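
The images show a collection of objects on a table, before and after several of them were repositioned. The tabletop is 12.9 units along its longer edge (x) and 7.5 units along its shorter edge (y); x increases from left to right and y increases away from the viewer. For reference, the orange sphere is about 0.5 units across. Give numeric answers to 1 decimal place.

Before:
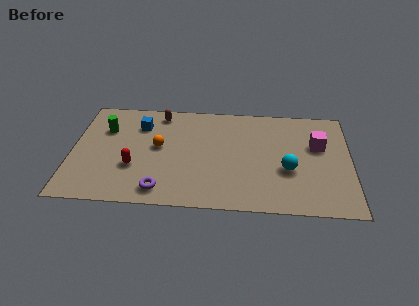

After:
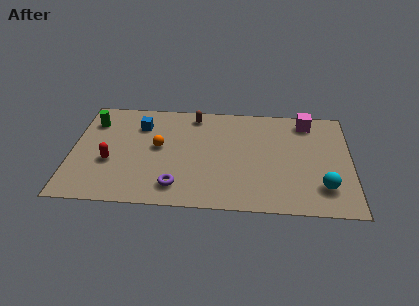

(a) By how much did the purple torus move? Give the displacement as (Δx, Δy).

(0.7, 0.3)

The purple torus started near (4.2, 1.1) and ended near (4.9, 1.4).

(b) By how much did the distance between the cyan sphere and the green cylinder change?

+2.6

Before: roughly 8.8 units apart; after: 11.4. That's 2.6 units further apart.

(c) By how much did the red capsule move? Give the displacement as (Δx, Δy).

(-1.1, 0.3)

From the two frames, the red capsule sits at roughly (2.9, 2.6) before and (1.8, 2.9) after.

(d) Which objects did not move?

the orange sphere and the blue cube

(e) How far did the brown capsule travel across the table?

1.6

The brown capsule moved from about (4.0, 6.5) to (5.6, 6.5), a distance of √(1.6² + 0.0²) ≈ 1.6.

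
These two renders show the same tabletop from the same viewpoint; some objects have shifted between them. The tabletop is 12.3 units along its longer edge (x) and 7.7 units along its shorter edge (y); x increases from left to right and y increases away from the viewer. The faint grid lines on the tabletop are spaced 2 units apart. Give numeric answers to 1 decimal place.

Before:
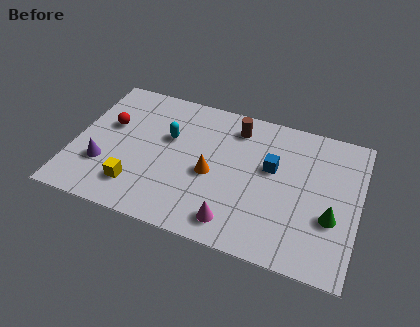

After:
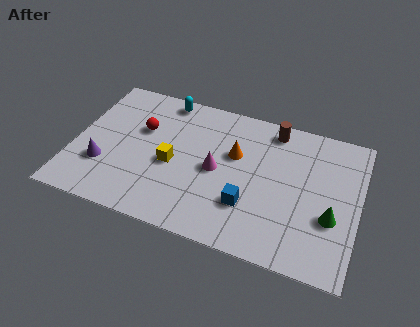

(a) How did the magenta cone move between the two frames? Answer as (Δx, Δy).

(-1.0, 2.5)

The magenta cone was at about (7.2, 1.2) and moved to about (6.2, 3.7).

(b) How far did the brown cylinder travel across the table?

1.6

The brown cylinder was near (6.8, 6.3) before and (8.4, 6.7) after, so it travelled √(1.6² + 0.4²) ≈ 1.6 units.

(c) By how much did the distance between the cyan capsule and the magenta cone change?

-0.7

The distance was about 4.8 in the first image and 4.1 in the second, so they moved 0.7 units closer together.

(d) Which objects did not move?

the purple cone and the green cone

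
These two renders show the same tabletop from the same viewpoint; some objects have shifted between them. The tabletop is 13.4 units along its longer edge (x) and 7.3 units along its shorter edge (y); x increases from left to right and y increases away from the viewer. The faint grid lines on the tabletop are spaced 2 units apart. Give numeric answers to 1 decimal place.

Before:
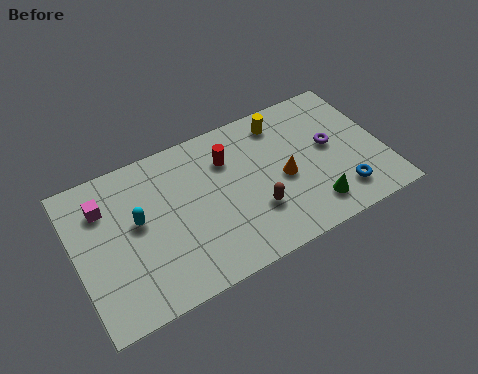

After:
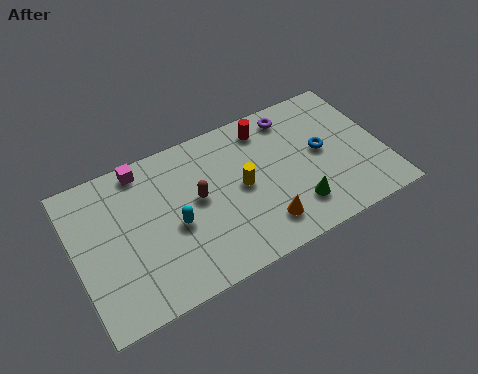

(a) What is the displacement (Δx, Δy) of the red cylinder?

(1.8, 0.8)

The red cylinder started near (6.8, 5.3) and ended near (8.6, 6.1).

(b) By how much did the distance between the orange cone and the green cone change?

-0.6

The distance was about 2.1 in the first image and 1.5 in the second, so they moved 0.6 units closer together.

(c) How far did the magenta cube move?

2.1

The magenta cube moved from about (1.4, 5.4) to (3.2, 6.5), a distance of √(1.8² + 1.1²) ≈ 2.1.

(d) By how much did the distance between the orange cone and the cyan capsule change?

-2.4

They were about 6.4 units apart before and 4.0 after — 2.4 units closer together.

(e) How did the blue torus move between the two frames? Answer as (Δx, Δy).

(-0.5, 2.4)

The blue torus was at about (11.3, 1.5) and moved to about (10.8, 3.9).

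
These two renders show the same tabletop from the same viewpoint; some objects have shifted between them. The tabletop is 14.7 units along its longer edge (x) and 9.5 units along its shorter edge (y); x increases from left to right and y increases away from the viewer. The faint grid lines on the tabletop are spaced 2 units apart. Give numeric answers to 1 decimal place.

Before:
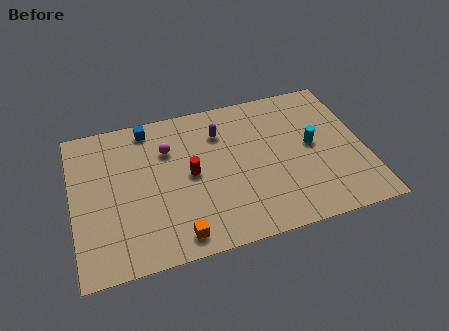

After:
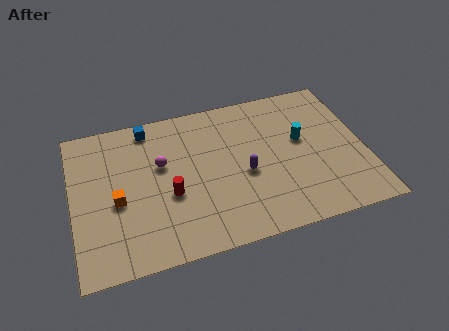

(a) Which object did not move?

the blue cube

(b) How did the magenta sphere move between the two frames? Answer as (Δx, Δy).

(-0.4, -0.9)

The magenta sphere was at about (4.9, 6.7) and moved to about (4.5, 5.8).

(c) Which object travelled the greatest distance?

the orange cube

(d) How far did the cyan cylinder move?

0.7

From (12.1, 5.0) to (11.6, 5.5), the cyan cylinder covered √(0.5² + 0.5²) ≈ 0.7 units.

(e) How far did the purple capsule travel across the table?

3.2

From (7.6, 7.1) to (8.6, 4.1), the purple capsule covered √(1.0² + 3.0²) ≈ 3.2 units.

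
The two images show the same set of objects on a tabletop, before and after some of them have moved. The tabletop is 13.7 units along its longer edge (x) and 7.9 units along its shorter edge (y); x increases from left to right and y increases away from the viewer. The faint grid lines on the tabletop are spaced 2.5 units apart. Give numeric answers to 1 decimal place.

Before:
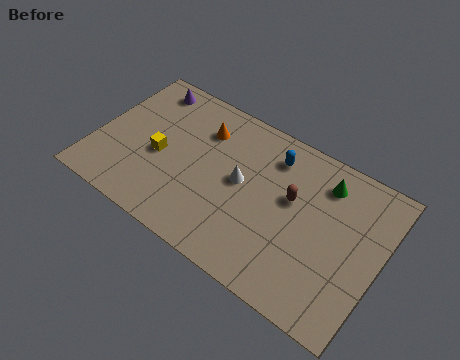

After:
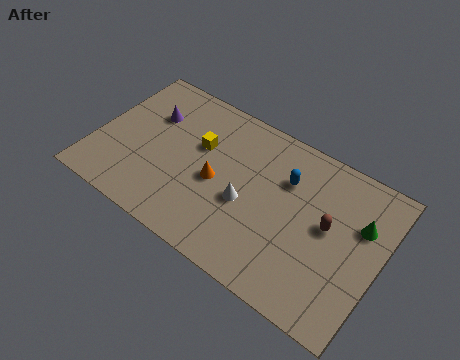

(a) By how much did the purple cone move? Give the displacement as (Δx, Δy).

(0.5, -1.4)

The purple cone started near (1.8, 6.8) and ended near (2.3, 5.4).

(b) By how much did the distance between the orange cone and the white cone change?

-1.3

They were about 2.8 units apart before and 1.5 after — 1.3 units closer together.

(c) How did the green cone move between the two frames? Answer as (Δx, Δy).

(1.9, -1.1)

From the two frames, the green cone sits at roughly (10.7, 6.3) before and (12.6, 5.2) after.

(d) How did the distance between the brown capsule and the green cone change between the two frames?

-0.4

They were about 2.1 units apart before and 1.7 after — 0.4 units closer together.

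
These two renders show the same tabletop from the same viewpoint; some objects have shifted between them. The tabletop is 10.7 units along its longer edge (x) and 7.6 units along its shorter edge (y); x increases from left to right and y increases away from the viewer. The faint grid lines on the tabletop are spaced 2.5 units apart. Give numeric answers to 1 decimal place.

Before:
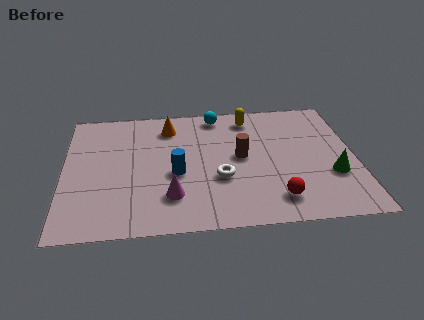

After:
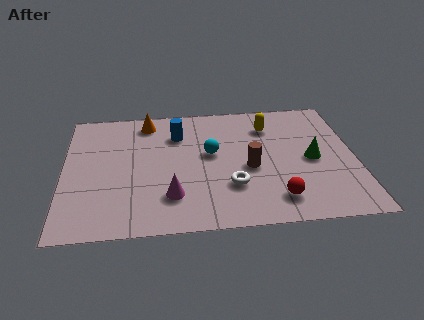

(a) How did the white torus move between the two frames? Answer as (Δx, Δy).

(0.4, -0.5)

The white torus was at about (5.7, 2.8) and moved to about (6.1, 2.3).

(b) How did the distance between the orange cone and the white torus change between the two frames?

+1.4

Before: roughly 3.8 units apart; after: 5.2. That's 1.4 units further apart.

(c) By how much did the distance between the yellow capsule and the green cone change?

-2.1

The distance was about 4.8 in the first image and 2.7 in the second, so they moved 2.1 units closer together.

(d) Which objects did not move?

the magenta cone and the red sphere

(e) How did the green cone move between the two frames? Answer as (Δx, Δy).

(-0.7, 1.0)

From the two frames, the green cone sits at roughly (9.8, 2.6) before and (9.1, 3.6) after.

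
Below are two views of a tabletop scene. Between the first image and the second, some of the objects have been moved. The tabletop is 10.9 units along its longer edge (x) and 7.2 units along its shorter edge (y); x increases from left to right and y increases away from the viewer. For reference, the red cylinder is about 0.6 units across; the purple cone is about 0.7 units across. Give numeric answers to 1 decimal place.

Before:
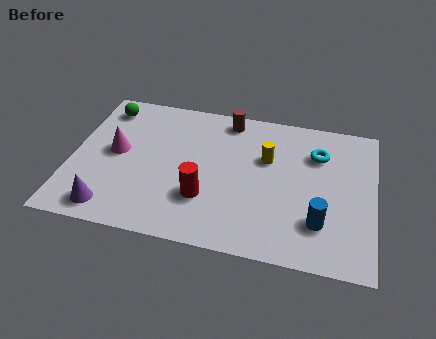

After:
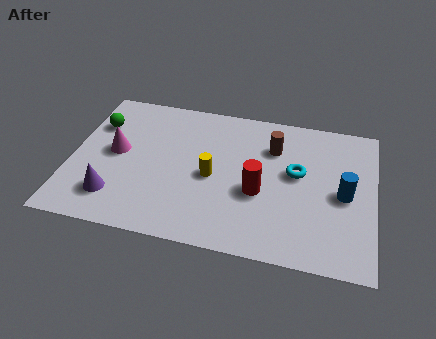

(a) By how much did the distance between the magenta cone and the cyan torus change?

-0.8

They were about 7.3 units apart before and 6.5 after — 0.8 units closer together.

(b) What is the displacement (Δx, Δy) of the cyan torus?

(-0.7, -1.1)

The cyan torus started near (8.8, 5.2) and ended near (8.1, 4.1).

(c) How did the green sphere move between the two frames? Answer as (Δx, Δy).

(-0.2, -0.9)

The green sphere was at about (1.0, 6.0) and moved to about (0.8, 5.1).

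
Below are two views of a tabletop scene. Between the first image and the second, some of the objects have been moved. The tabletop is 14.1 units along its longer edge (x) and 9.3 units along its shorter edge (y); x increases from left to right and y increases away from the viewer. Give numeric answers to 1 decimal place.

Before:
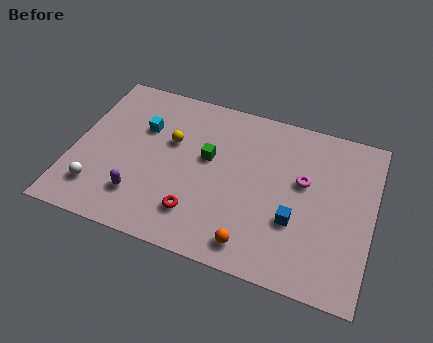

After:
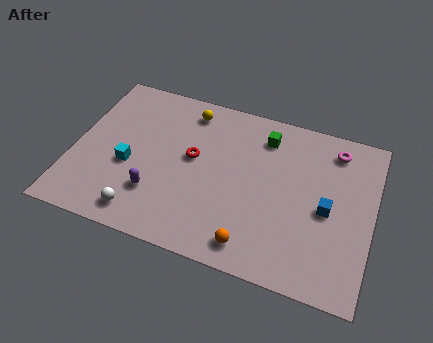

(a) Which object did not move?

the orange sphere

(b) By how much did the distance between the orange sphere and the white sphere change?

-2.2

The distance was about 7.4 in the first image and 5.2 in the second, so they moved 2.2 units closer together.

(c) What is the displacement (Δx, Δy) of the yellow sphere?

(0.6, 2.1)

From the two frames, the yellow sphere sits at roughly (4.5, 5.8) before and (5.1, 7.9) after.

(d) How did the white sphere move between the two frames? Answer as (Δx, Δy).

(2.2, -0.7)

From the two frames, the white sphere sits at roughly (1.4, 2.0) before and (3.6, 1.3) after.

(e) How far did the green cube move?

3.3

The green cube moved from about (6.3, 5.4) to (8.8, 7.5), a distance of √(2.5² + 2.1²) ≈ 3.3.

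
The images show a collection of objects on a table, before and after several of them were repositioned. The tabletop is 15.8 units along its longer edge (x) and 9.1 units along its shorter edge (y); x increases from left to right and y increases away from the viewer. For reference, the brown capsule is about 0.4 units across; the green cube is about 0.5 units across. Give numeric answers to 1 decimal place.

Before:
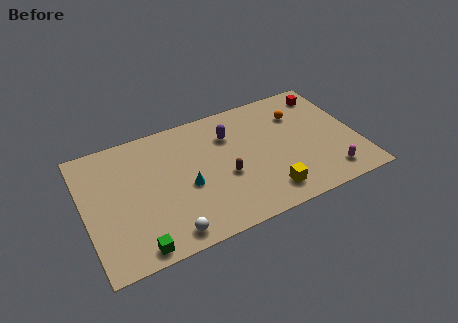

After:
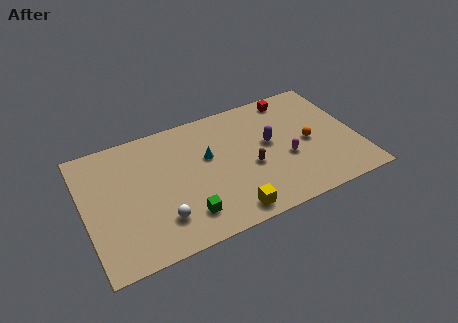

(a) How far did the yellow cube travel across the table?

2.4

The yellow cube was near (10.2, 1.6) before and (7.9, 1.1) after, so it travelled √(2.3² + 0.5²) ≈ 2.4 units.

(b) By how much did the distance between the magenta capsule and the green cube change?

-4.9

They were about 11.2 units apart before and 6.3 after — 4.9 units closer together.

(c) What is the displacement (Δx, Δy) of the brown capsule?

(1.5, 0.1)

The brown capsule was at about (8.0, 3.7) and moved to about (9.5, 3.8).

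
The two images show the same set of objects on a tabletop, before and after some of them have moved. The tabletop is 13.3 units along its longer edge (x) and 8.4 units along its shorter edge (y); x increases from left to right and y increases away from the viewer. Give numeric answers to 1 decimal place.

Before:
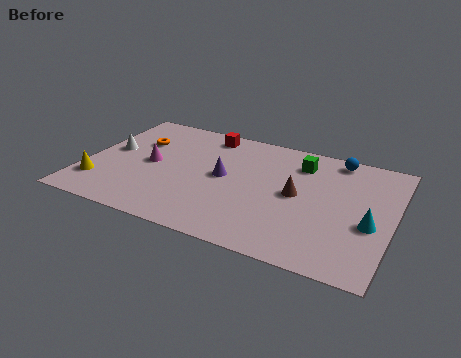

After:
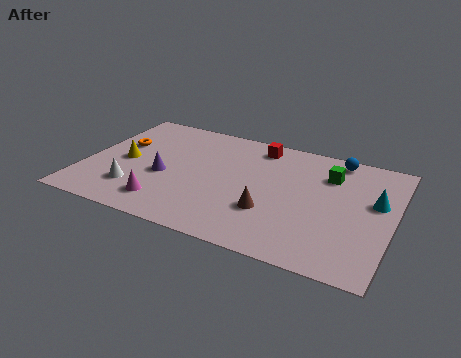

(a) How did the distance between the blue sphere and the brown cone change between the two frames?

+1.9

Before: roughly 3.5 units apart; after: 5.4. That's 1.9 units further apart.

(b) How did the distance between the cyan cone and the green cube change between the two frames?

-2.2

They were about 4.6 units apart before and 2.4 after — 2.2 units closer together.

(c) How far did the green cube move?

1.4

The green cube moved from about (9.1, 6.6) to (10.4, 6.2), a distance of √(1.3² + 0.4²) ≈ 1.4.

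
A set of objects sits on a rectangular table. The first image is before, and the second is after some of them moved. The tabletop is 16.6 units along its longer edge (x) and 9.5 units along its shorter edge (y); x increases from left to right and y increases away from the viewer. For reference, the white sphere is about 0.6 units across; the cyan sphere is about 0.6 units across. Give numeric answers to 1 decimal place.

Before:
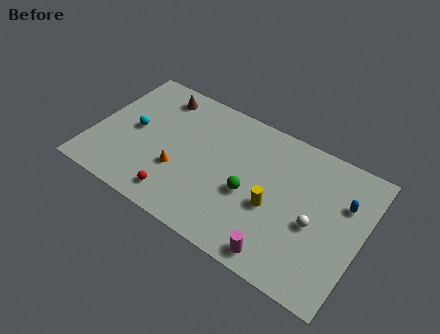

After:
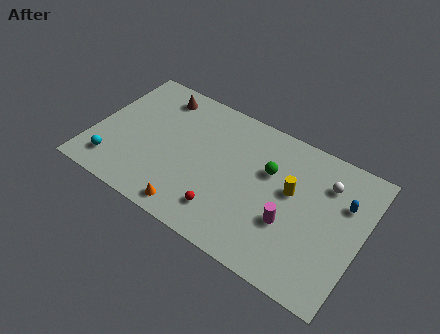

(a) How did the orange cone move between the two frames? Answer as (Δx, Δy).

(1.2, -2.2)

The orange cone was at about (5.5, 3.3) and moved to about (6.7, 1.1).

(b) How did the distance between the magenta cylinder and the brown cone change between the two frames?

-1.1

They were about 11.2 units apart before and 10.1 after — 1.1 units closer together.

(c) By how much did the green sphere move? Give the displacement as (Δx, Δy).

(0.9, 2.1)

From the two frames, the green sphere sits at roughly (9.8, 4.0) before and (10.7, 6.1) after.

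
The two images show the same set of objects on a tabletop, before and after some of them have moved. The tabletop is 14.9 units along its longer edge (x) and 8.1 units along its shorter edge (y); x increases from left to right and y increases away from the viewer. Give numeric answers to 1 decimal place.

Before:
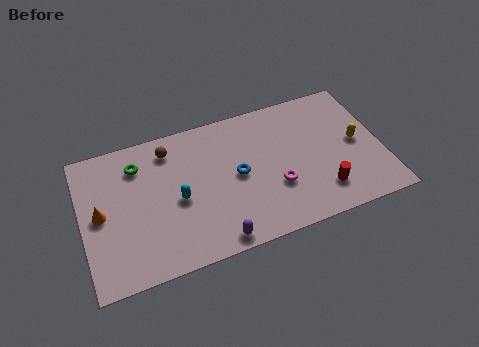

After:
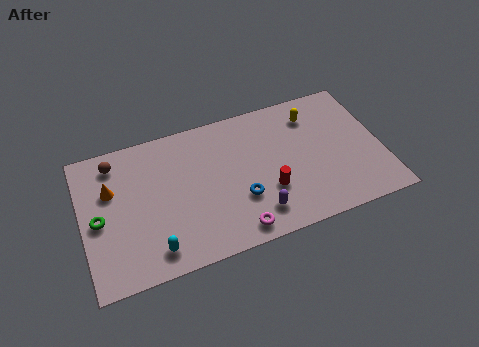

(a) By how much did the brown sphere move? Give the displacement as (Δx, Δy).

(-2.7, 0.1)

From the two frames, the brown sphere sits at roughly (4.5, 6.7) before and (1.8, 6.8) after.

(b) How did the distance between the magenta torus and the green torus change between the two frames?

-0.4

Before: roughly 7.5 units apart; after: 7.1. That's 0.4 units closer together.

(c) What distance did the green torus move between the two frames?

3.3

From (2.9, 6.3) to (0.8, 3.8), the green torus covered √(2.1² + 2.5²) ≈ 3.3 units.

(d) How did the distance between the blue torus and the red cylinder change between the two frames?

-3.2

Before: roughly 4.6 units apart; after: 1.4. That's 3.2 units closer together.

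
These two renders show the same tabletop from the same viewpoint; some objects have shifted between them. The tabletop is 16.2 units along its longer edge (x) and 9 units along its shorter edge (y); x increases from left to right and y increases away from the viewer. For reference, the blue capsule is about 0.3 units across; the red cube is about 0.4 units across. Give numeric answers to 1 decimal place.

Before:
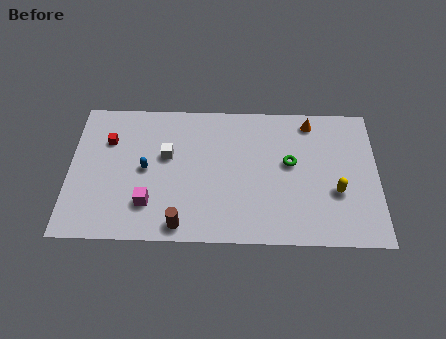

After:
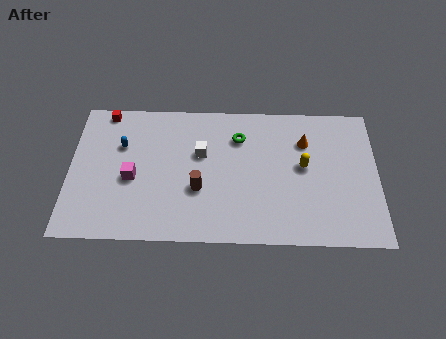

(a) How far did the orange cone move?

1.3

The orange cone was near (12.7, 7.8) before and (12.4, 6.5) after, so it travelled √(0.3² + 1.3²) ≈ 1.3 units.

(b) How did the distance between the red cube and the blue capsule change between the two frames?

-0.3

The distance was about 2.7 in the first image and 2.4 in the second, so they moved 0.3 units closer together.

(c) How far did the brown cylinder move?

2.5

From (5.9, 1.0) to (6.8, 3.3), the brown cylinder covered √(0.9² + 2.3²) ≈ 2.5 units.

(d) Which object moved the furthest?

the green torus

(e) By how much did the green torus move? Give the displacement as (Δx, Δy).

(-2.7, 1.6)

The green torus was at about (11.6, 5.1) and moved to about (8.9, 6.7).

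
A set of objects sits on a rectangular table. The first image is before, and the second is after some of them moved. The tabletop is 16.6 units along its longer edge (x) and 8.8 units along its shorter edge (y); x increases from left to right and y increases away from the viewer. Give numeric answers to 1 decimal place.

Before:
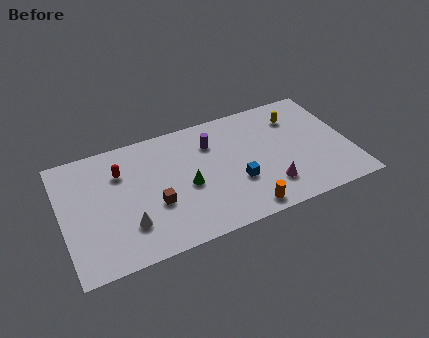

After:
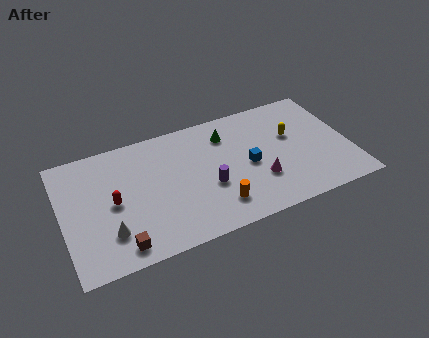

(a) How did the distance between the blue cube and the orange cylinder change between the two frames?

+0.9

They were about 2.1 units apart before and 3.0 after — 0.9 units further apart.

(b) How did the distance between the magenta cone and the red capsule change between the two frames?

-0.8

Before: roughly 9.2 units apart; after: 8.4. That's 0.8 units closer together.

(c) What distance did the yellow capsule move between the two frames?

1.4

The yellow capsule moved from about (13.8, 6.7) to (13.4, 5.4), a distance of √(0.4² + 1.3²) ≈ 1.4.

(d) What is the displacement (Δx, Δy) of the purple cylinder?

(-0.5, -3.1)

From the two frames, the purple cylinder sits at roughly (8.8, 6.5) before and (8.3, 3.4) after.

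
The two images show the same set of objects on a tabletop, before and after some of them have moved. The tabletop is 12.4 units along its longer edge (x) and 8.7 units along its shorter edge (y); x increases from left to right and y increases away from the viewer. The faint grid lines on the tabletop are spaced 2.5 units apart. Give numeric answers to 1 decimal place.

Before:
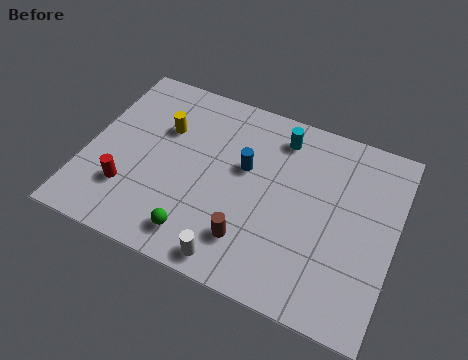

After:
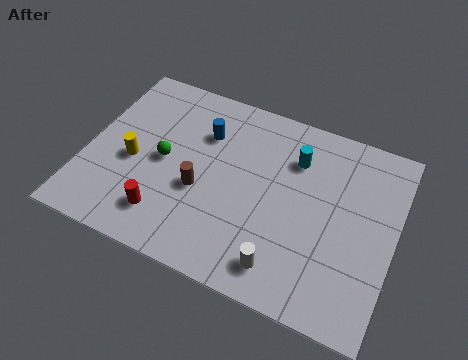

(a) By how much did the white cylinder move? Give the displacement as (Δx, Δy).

(1.9, 0.5)

The white cylinder was at about (6.4, 0.9) and moved to about (8.3, 1.4).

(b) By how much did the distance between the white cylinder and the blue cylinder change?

+1.8

They were about 4.3 units apart before and 6.1 after — 1.8 units further apart.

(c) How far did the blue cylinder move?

2.1

From (6.3, 5.2) to (4.5, 6.2), the blue cylinder covered √(1.8² + 1.0²) ≈ 2.1 units.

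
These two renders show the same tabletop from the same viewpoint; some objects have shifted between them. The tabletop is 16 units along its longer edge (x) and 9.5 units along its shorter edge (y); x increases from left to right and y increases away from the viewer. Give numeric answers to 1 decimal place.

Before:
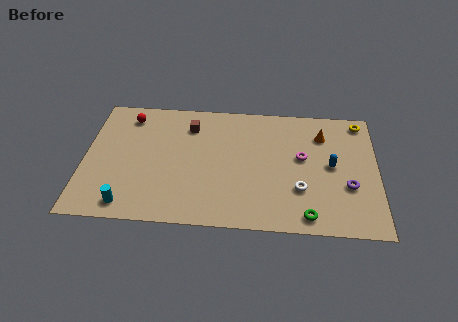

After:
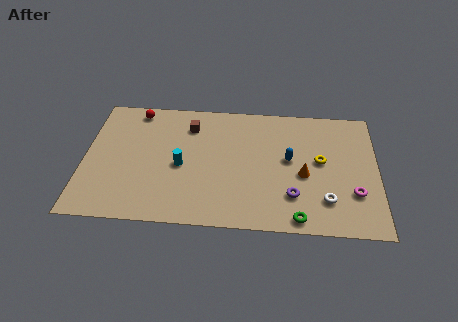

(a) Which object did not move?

the brown cube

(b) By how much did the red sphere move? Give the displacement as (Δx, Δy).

(0.4, 0.5)

From the two frames, the red sphere sits at roughly (2.3, 7.9) before and (2.7, 8.4) after.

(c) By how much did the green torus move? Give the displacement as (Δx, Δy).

(-0.5, -0.2)

From the two frames, the green torus sits at roughly (12.2, 1.1) before and (11.7, 0.9) after.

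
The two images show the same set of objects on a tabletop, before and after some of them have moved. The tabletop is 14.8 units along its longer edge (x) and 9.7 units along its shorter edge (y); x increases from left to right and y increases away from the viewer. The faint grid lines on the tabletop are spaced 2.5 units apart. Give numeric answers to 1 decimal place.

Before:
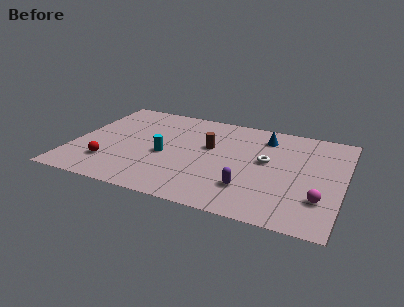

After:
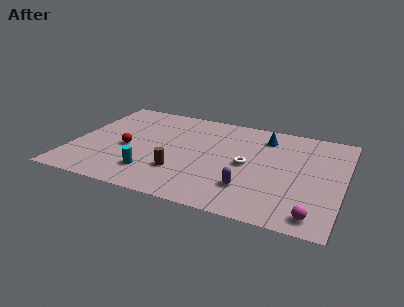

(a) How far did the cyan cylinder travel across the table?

2.1

From (5.1, 4.2) to (4.6, 2.2), the cyan cylinder covered √(0.5² + 2.0²) ≈ 2.1 units.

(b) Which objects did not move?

the purple capsule and the blue cone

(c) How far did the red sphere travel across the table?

2.0

The red sphere moved from about (2.2, 2.4) to (3.0, 4.2), a distance of √(0.8² + 1.8²) ≈ 2.0.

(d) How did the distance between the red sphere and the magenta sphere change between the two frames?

-0.6

The distance was about 11.5 in the first image and 10.9 in the second, so they moved 0.6 units closer together.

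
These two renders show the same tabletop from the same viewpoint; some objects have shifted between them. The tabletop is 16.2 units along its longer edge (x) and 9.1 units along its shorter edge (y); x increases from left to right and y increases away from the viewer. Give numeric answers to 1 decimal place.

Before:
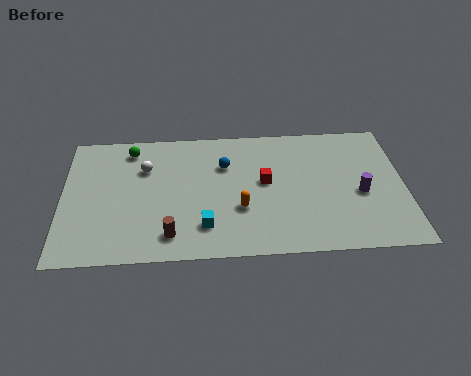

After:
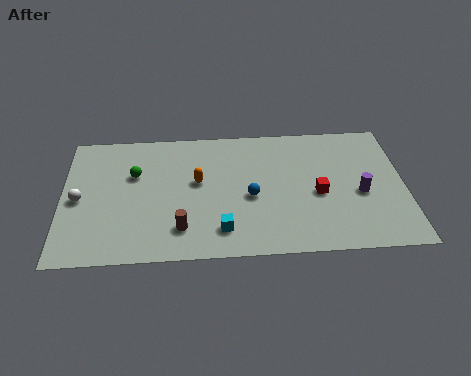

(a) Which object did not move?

the purple cylinder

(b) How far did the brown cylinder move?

0.6

From (5.1, 1.6) to (5.6, 2.0), the brown cylinder covered √(0.5² + 0.4²) ≈ 0.6 units.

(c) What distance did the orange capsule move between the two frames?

2.8

The orange capsule was near (8.4, 3.2) before and (6.4, 5.2) after, so it travelled √(2.0² + 2.0²) ≈ 2.8 units.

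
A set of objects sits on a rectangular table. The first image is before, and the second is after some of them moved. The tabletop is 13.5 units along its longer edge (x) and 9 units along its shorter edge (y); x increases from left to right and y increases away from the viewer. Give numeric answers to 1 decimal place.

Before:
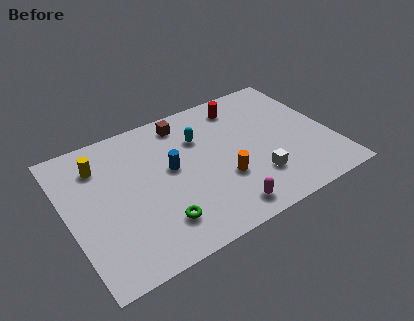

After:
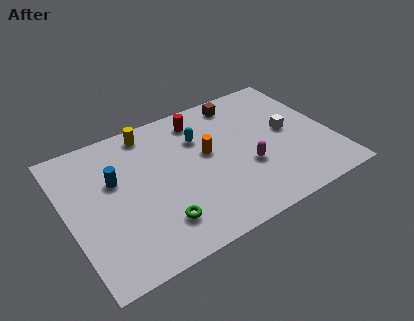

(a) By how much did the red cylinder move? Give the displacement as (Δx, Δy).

(-2.2, 0.0)

From the two frames, the red cylinder sits at roughly (9.4, 7.5) before and (7.2, 7.5) after.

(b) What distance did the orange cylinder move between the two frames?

2.1

The orange cylinder was near (7.7, 3.1) before and (7.2, 5.1) after, so it travelled √(0.5² + 2.0²) ≈ 2.1 units.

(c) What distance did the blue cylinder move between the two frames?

2.9

The blue cylinder moved from about (5.3, 5.0) to (2.5, 5.6), a distance of √(2.8² + 0.6²) ≈ 2.9.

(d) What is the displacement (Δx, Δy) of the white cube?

(2.1, 2.3)

The white cube was at about (9.3, 2.4) and moved to about (11.4, 4.7).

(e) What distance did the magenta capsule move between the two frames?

2.6

The magenta capsule was near (7.4, 1.2) before and (9.0, 3.3) after, so it travelled √(1.6² + 2.1²) ≈ 2.6 units.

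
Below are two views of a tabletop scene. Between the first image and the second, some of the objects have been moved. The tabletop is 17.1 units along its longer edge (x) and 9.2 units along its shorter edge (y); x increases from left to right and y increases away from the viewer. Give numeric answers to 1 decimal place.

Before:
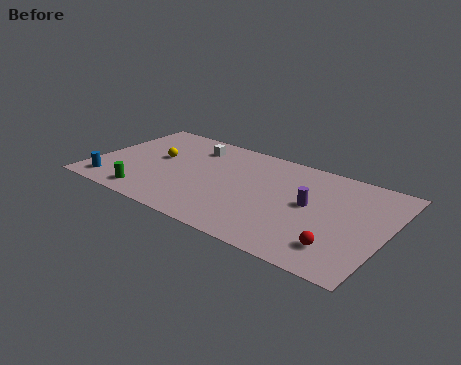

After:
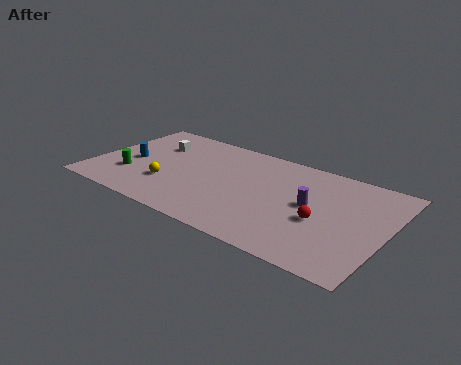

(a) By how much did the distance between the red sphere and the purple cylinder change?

-2.2

The distance was about 3.6 in the first image and 1.4 in the second, so they moved 2.2 units closer together.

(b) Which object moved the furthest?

the blue cylinder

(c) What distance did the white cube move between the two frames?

2.3

From (5.3, 7.3) to (3.1, 6.5), the white cube covered √(2.2² + 0.8²) ≈ 2.3 units.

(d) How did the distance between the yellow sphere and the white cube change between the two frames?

+1.1

The distance was about 2.8 in the first image and 3.9 in the second, so they moved 1.1 units further apart.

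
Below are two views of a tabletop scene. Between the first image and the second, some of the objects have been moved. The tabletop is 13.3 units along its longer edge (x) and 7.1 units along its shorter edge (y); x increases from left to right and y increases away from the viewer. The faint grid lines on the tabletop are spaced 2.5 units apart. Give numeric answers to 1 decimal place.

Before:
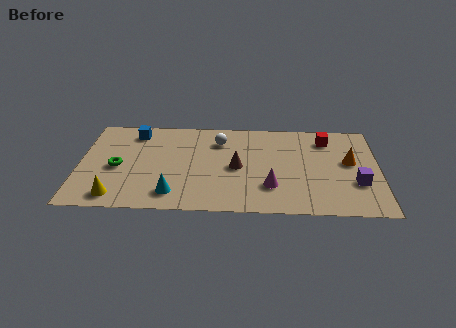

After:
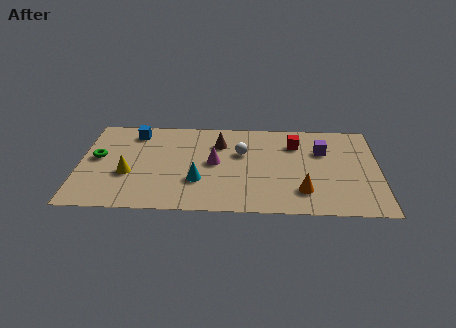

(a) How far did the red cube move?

1.5

From (11.0, 5.7) to (9.6, 5.3), the red cube covered √(1.4² + 0.4²) ≈ 1.5 units.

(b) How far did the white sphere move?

1.3

The white sphere moved from about (6.2, 5.4) to (7.2, 4.5), a distance of √(1.0² + 0.9²) ≈ 1.3.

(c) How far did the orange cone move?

3.1

The orange cone moved from about (12.0, 4.0) to (9.9, 1.7), a distance of √(2.1² + 2.3²) ≈ 3.1.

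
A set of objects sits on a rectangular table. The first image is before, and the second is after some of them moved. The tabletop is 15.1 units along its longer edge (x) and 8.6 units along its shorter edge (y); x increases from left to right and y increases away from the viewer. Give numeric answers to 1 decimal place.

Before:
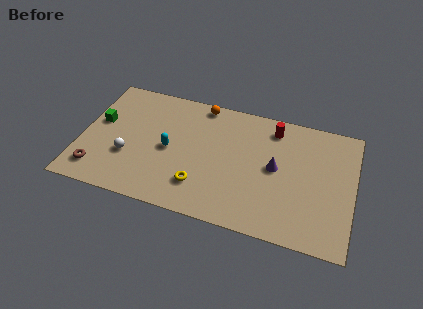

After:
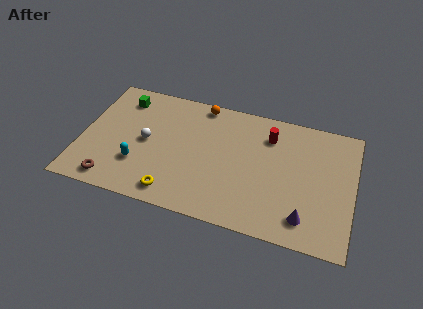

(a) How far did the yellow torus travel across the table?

1.7

The yellow torus was near (6.8, 2.1) before and (5.4, 1.2) after, so it travelled √(1.4² + 0.9²) ≈ 1.7 units.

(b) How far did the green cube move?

2.3

The green cube was near (0.9, 5.0) before and (2.0, 7.0) after, so it travelled √(1.1² + 2.0²) ≈ 2.3 units.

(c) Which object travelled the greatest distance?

the purple cone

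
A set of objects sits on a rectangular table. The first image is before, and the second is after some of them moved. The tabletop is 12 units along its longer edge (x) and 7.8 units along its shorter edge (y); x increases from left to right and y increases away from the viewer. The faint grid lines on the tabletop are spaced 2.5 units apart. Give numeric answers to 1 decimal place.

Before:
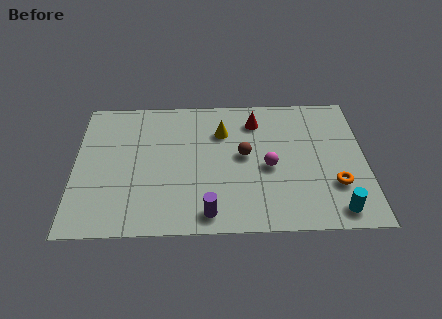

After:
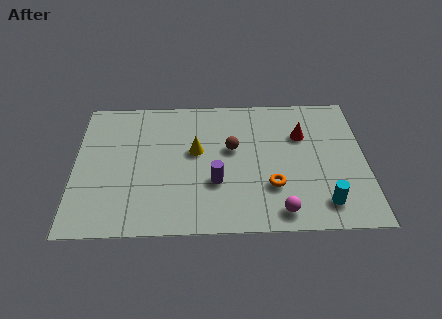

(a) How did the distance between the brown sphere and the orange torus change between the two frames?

-1.4

The distance was about 4.1 in the first image and 2.7 in the second, so they moved 1.4 units closer together.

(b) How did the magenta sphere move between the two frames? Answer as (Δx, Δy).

(0.4, -2.5)

The magenta sphere started near (8.0, 3.5) and ended near (8.4, 1.0).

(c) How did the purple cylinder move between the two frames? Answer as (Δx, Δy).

(0.3, 1.7)

The purple cylinder started near (5.5, 1.0) and ended near (5.8, 2.7).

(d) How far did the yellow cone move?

1.6

From (6.1, 5.6) to (5.0, 4.5), the yellow cone covered √(1.1² + 1.1²) ≈ 1.6 units.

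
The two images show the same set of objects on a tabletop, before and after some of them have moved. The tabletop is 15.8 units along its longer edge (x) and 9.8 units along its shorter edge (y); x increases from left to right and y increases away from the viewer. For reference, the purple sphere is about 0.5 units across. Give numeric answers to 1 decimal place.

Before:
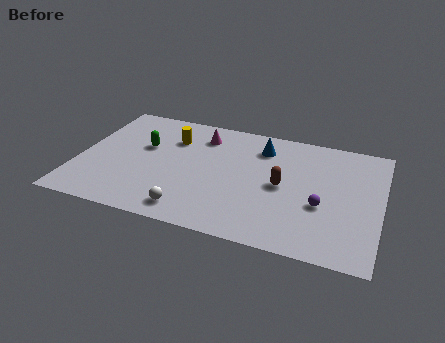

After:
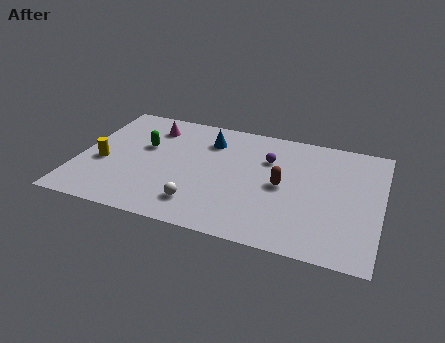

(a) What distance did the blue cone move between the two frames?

2.8

The blue cone moved from about (9.4, 7.7) to (6.6, 7.5), a distance of √(2.8² + 0.2²) ≈ 2.8.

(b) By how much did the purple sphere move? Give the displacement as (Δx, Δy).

(-3.0, 3.0)

From the two frames, the purple sphere sits at roughly (12.8, 3.8) before and (9.8, 6.8) after.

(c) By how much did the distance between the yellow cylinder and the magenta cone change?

+2.7

They were about 1.7 units apart before and 4.4 after — 2.7 units further apart.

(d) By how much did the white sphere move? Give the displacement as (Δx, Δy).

(0.4, 0.6)

The white sphere started near (6.2, 1.4) and ended near (6.6, 2.0).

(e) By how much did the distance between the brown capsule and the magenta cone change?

+2.4

Before: roughly 5.4 units apart; after: 7.8. That's 2.4 units further apart.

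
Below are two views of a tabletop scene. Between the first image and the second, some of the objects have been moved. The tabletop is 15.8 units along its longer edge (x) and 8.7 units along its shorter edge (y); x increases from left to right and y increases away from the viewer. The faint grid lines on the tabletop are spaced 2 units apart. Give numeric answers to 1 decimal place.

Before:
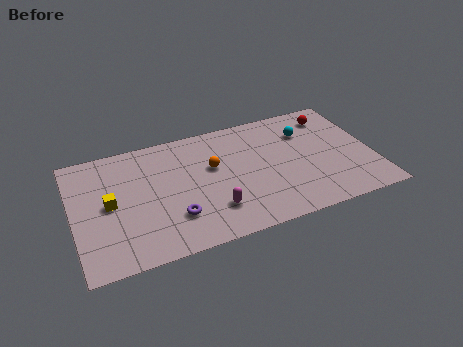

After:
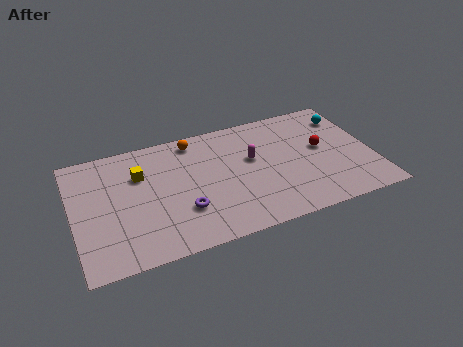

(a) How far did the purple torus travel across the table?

0.6

The purple torus was near (5.1, 2.4) before and (5.6, 2.7) after, so it travelled √(0.5² + 0.3²) ≈ 0.6 units.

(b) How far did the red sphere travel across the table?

2.4

The red sphere moved from about (14.0, 7.1) to (13.2, 4.8), a distance of √(0.8² + 2.3²) ≈ 2.4.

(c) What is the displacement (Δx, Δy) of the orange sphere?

(-0.8, 2.3)

From the two frames, the orange sphere sits at roughly (7.4, 5.3) before and (6.6, 7.6) after.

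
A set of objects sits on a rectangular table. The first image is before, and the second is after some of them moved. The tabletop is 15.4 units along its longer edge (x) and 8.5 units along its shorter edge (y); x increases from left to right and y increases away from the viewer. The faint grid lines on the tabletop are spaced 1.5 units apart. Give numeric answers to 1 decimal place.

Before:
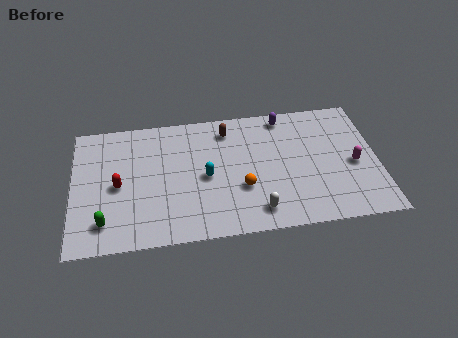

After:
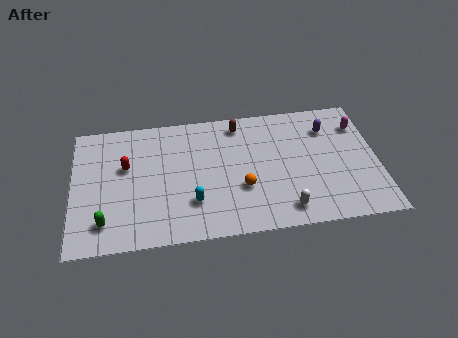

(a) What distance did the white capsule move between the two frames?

1.4

The white capsule was near (9.2, 1.4) before and (10.6, 1.3) after, so it travelled √(1.4² + 0.1²) ≈ 1.4 units.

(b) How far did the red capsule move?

1.3

From (2.3, 4.0) to (2.7, 5.2), the red capsule covered √(0.4² + 1.2²) ≈ 1.3 units.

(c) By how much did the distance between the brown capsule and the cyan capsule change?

+2.3

Before: roughly 3.2 units apart; after: 5.5. That's 2.3 units further apart.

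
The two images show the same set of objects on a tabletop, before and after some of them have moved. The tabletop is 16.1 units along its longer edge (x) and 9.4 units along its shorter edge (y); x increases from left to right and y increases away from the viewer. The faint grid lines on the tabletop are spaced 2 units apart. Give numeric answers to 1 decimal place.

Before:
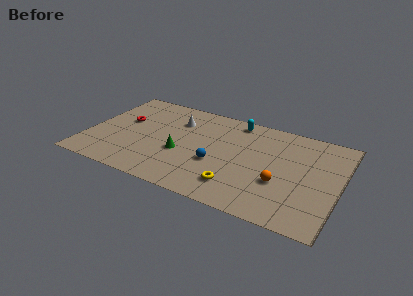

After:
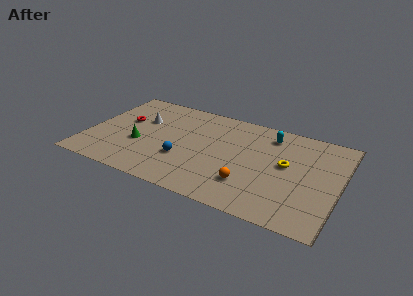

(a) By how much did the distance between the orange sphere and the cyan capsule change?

-0.7

They were about 6.0 units apart before and 5.3 after — 0.7 units closer together.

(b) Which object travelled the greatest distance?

the yellow torus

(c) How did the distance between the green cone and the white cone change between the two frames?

-0.8

They were about 3.3 units apart before and 2.5 after — 0.8 units closer together.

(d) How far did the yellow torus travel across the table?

4.3

From (9.9, 2.0) to (12.7, 5.2), the yellow torus covered √(2.8² + 3.2²) ≈ 4.3 units.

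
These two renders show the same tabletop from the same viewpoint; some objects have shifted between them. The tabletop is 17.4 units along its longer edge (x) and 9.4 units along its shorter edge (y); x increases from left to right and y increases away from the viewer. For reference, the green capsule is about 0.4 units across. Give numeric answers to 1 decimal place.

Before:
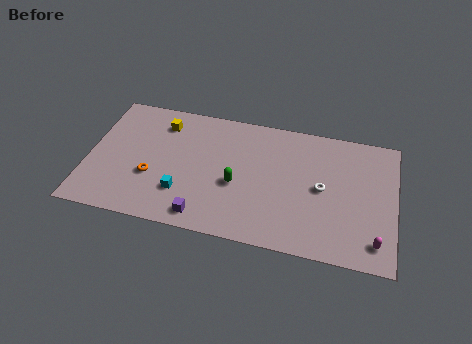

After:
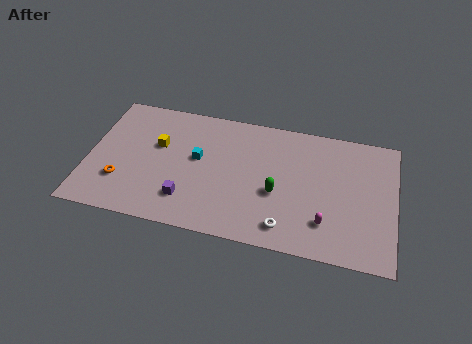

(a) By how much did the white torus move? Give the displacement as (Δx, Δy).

(-1.9, -3.2)

The white torus was at about (13.3, 4.7) and moved to about (11.4, 1.5).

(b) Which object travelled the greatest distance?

the white torus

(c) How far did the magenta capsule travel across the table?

2.9

The magenta capsule moved from about (16.4, 1.6) to (13.6, 2.3), a distance of √(2.8² + 0.7²) ≈ 2.9.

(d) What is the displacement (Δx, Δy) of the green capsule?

(2.3, -0.1)

The green capsule started near (8.5, 3.9) and ended near (10.8, 3.8).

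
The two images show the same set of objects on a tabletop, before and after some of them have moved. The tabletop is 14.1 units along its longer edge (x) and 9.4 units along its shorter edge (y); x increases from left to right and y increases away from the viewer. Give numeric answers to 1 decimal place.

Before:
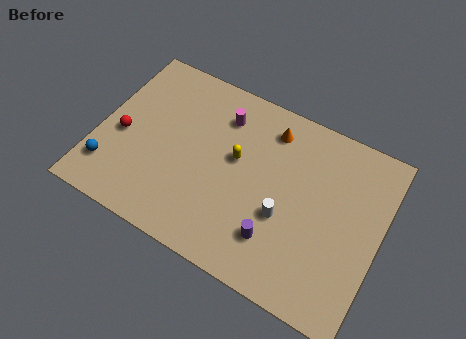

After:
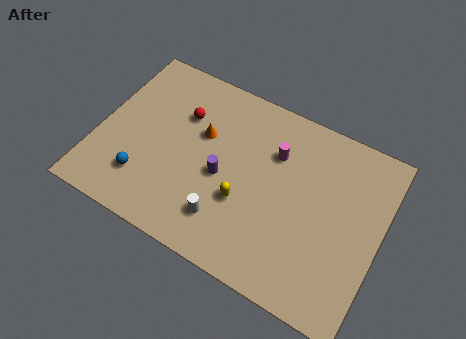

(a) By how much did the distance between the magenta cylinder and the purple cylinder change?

-2.8

The distance was about 6.1 in the first image and 3.3 in the second, so they moved 2.8 units closer together.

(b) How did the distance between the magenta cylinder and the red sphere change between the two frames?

-0.9

The distance was about 5.6 in the first image and 4.7 in the second, so they moved 0.9 units closer together.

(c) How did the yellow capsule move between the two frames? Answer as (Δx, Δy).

(0.7, -2.0)

The yellow capsule started near (6.8, 5.4) and ended near (7.5, 3.4).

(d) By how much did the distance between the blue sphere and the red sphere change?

+2.4

Before: roughly 2.0 units apart; after: 4.4. That's 2.4 units further apart.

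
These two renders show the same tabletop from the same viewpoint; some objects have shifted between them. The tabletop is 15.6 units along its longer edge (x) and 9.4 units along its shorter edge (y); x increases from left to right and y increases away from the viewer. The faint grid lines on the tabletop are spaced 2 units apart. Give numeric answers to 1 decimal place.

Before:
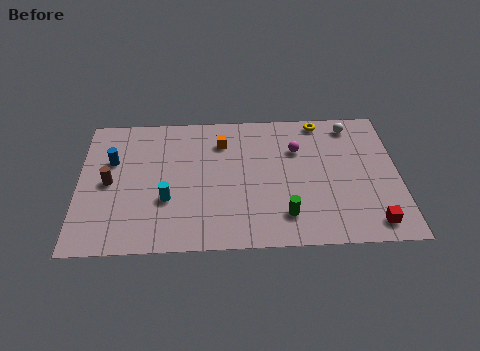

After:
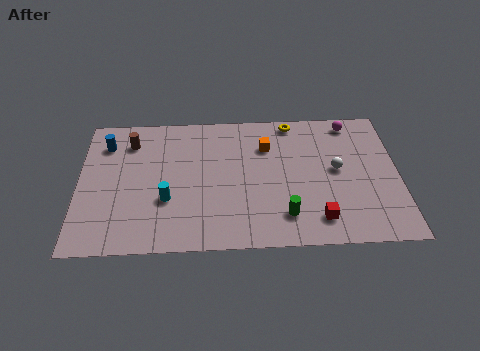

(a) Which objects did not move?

the green cylinder and the cyan cylinder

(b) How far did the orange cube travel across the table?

2.2

The orange cube was near (7.0, 7.2) before and (9.2, 6.8) after, so it travelled √(2.2² + 0.4²) ≈ 2.2 units.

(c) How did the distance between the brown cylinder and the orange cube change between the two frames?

+0.6

The distance was about 6.1 in the first image and 6.7 in the second, so they moved 0.6 units further apart.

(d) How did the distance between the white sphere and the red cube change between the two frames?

-3.4

They were about 6.8 units apart before and 3.4 after — 3.4 units closer together.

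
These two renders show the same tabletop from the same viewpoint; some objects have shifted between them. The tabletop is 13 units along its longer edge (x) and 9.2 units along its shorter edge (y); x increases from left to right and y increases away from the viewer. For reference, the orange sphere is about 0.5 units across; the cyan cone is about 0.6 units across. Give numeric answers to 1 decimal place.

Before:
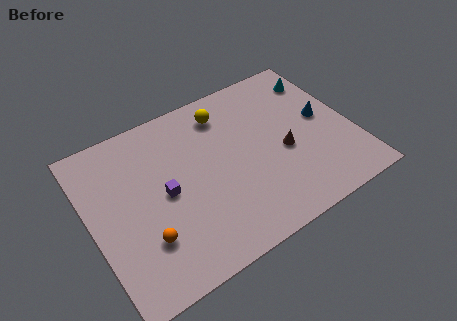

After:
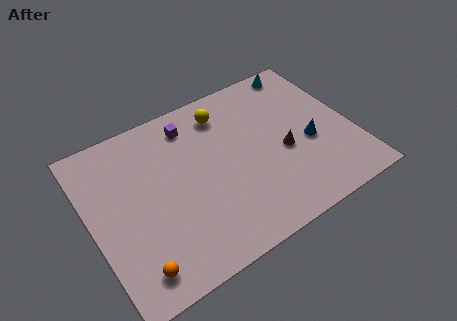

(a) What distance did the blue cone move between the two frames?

1.4

The blue cone moved from about (11.7, 4.9) to (10.8, 3.8), a distance of √(0.9² + 1.1²) ≈ 1.4.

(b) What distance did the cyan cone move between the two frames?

1.2

The cyan cone was near (12.0, 7.3) before and (11.3, 8.3) after, so it travelled √(0.7² + 1.0²) ≈ 1.2 units.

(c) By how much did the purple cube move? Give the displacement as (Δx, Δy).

(1.8, 3.1)

From the two frames, the purple cube sits at roughly (3.6, 4.5) before and (5.4, 7.6) after.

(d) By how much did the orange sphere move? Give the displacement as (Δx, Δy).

(-0.7, -1.2)

The orange sphere was at about (2.3, 2.6) and moved to about (1.6, 1.4).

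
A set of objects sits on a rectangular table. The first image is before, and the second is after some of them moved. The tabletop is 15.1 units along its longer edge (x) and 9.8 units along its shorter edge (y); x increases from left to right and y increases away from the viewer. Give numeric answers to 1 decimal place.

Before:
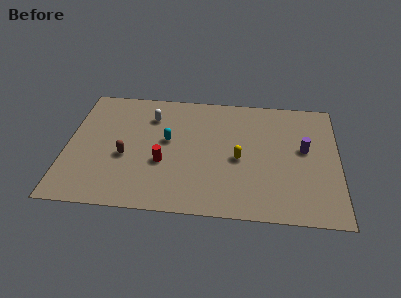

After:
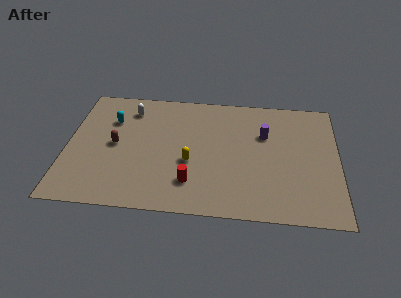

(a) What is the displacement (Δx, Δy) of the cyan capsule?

(-3.2, 1.4)

From the two frames, the cyan capsule sits at roughly (5.6, 5.5) before and (2.4, 6.9) after.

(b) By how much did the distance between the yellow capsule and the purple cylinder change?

+1.1

They were about 3.8 units apart before and 4.9 after — 1.1 units further apart.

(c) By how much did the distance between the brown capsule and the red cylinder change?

+2.9

The distance was about 2.1 in the first image and 5.0 in the second, so they moved 2.9 units further apart.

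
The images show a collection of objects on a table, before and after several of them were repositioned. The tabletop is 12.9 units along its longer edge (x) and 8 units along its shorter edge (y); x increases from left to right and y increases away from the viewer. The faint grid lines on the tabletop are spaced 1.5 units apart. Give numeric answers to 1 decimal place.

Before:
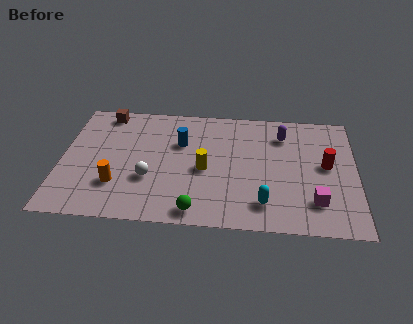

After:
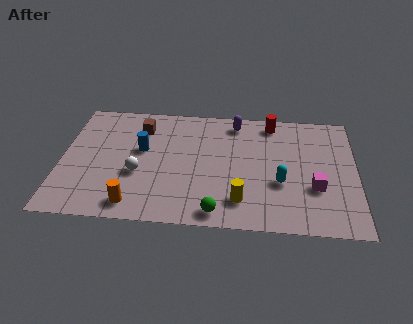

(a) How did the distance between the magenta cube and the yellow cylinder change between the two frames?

-1.7

They were about 5.1 units apart before and 3.4 after — 1.7 units closer together.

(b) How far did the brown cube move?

1.8

From (1.8, 7.1) to (3.4, 6.2), the brown cube covered √(1.6² + 0.9²) ≈ 1.8 units.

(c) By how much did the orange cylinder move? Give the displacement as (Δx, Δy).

(0.8, -1.2)

The orange cylinder was at about (2.5, 2.3) and moved to about (3.3, 1.1).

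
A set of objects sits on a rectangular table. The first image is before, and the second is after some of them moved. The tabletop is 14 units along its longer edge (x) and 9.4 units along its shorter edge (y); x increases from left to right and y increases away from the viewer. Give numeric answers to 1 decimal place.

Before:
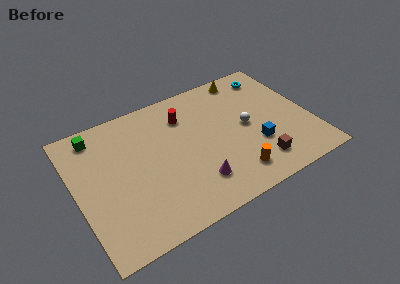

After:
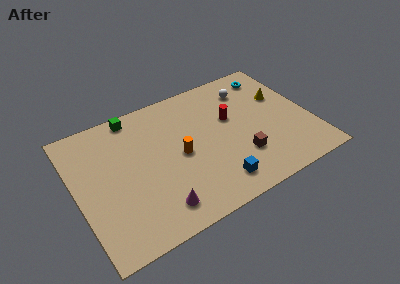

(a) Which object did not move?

the cyan torus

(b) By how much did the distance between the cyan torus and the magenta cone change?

+2.2

Before: roughly 8.0 units apart; after: 10.2. That's 2.2 units further apart.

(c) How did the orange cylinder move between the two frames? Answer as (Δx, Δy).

(-2.8, 2.8)

From the two frames, the orange cylinder sits at roughly (8.9, 1.7) before and (6.1, 4.5) after.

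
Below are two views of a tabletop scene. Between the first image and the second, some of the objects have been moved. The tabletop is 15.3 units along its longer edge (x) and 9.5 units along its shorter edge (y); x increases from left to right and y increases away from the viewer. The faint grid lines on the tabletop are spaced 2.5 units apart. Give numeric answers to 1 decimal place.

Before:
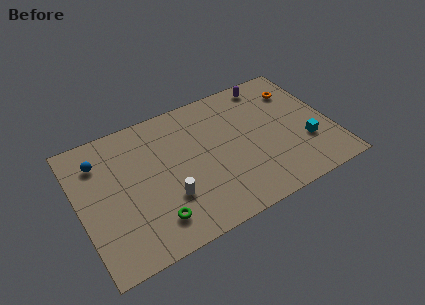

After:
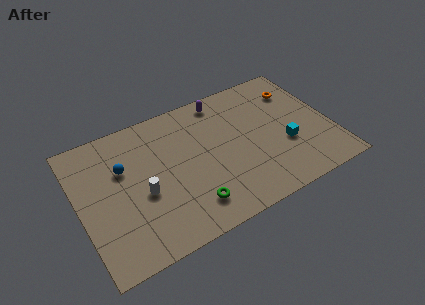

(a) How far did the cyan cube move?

1.3

The cyan cube was near (13.6, 3.1) before and (12.4, 3.5) after, so it travelled √(1.2² + 0.4²) ≈ 1.3 units.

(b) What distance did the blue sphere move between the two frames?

1.7

From (1.5, 7.3) to (2.8, 6.2), the blue sphere covered √(1.3² + 1.1²) ≈ 1.7 units.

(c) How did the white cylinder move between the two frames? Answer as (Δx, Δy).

(-1.4, 1.0)

The white cylinder started near (5.1, 3.0) and ended near (3.7, 4.0).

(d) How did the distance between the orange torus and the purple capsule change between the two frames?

+2.7

The distance was about 2.0 in the first image and 4.7 in the second, so they moved 2.7 units further apart.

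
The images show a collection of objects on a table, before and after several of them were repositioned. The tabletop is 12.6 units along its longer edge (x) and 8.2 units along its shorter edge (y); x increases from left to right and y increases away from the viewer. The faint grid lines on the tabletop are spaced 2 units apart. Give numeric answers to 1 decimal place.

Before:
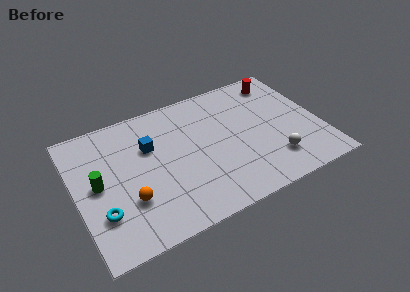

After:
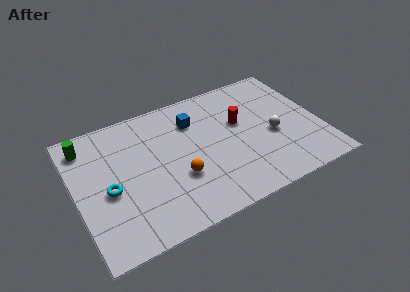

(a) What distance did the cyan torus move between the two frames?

1.3

The cyan torus was near (1.1, 2.4) before and (1.6, 3.6) after, so it travelled √(0.5² + 1.2²) ≈ 1.3 units.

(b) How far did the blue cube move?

2.5

The blue cube was near (3.9, 5.4) before and (6.3, 6.1) after, so it travelled √(2.4² + 0.7²) ≈ 2.5 units.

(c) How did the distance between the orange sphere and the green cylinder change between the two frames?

+3.7

The distance was about 2.1 in the first image and 5.8 in the second, so they moved 3.7 units further apart.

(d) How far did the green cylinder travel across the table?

2.6

From (1.1, 4.2) to (0.8, 6.8), the green cylinder covered √(0.3² + 2.6²) ≈ 2.6 units.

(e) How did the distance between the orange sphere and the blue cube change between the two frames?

+0.3

They were about 3.1 units apart before and 3.4 after — 0.3 units further apart.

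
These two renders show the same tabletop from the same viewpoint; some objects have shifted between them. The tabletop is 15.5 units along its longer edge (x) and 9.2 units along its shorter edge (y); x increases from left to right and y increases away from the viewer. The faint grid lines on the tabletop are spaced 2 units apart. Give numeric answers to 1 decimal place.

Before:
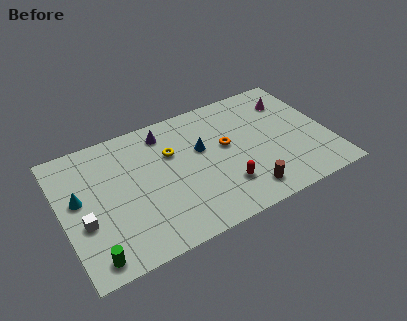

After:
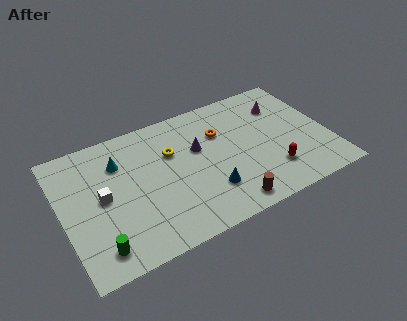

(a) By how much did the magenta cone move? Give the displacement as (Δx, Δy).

(-0.5, -0.2)

The magenta cone was at about (13.7, 7.0) and moved to about (13.2, 6.8).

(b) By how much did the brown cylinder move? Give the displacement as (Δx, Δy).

(-1.1, -0.4)

The brown cylinder started near (10.2, 1.5) and ended near (9.1, 1.1).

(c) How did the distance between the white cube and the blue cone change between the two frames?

-1.1

The distance was about 7.4 in the first image and 6.3 in the second, so they moved 1.1 units closer together.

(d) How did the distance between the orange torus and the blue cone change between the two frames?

+2.5

The distance was about 1.5 in the first image and 4.0 in the second, so they moved 2.5 units further apart.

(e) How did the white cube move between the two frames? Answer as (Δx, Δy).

(1.2, 1.2)

From the two frames, the white cube sits at roughly (1.1, 3.5) before and (2.3, 4.7) after.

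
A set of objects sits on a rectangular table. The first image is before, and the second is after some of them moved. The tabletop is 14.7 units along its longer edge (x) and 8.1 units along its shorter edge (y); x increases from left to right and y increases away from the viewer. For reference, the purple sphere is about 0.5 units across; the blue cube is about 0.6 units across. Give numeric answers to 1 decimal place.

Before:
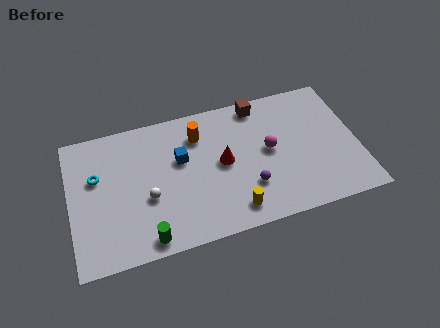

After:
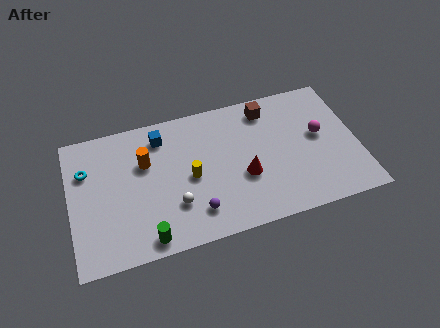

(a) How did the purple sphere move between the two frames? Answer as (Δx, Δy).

(-2.8, -0.7)

The purple sphere was at about (9.0, 2.4) and moved to about (6.2, 1.7).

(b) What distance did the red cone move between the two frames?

1.5

From (7.8, 4.2) to (8.8, 3.1), the red cone covered √(1.0² + 1.1²) ≈ 1.5 units.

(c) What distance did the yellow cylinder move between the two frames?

3.2

The yellow cylinder moved from about (8.1, 1.3) to (6.1, 3.8), a distance of √(2.0² + 2.5²) ≈ 3.2.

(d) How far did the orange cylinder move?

2.9

From (6.7, 6.2) to (3.9, 5.3), the orange cylinder covered √(2.8² + 0.9²) ≈ 2.9 units.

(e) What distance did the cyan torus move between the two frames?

0.7

From (1.4, 5.1) to (0.9, 5.6), the cyan torus covered √(0.5² + 0.5²) ≈ 0.7 units.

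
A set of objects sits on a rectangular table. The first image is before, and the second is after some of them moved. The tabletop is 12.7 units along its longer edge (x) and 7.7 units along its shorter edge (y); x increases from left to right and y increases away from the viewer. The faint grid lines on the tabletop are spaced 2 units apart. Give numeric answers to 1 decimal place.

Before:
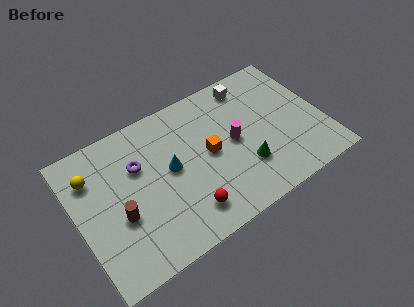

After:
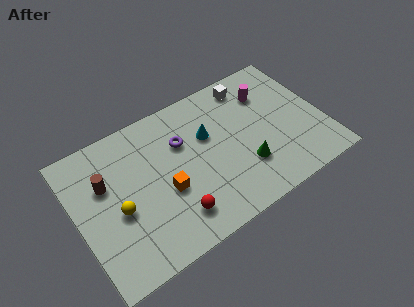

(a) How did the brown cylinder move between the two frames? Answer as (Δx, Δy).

(-0.4, 2.0)

The brown cylinder was at about (2.0, 3.0) and moved to about (1.6, 5.0).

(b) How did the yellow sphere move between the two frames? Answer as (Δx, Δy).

(1.0, -2.4)

From the two frames, the yellow sphere sits at roughly (1.0, 5.7) before and (2.0, 3.3) after.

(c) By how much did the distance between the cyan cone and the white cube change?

-2.2

The distance was about 5.2 in the first image and 3.0 in the second, so they moved 2.2 units closer together.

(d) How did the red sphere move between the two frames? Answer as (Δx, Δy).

(-0.6, 0.1)

From the two frames, the red sphere sits at roughly (5.2, 1.5) before and (4.6, 1.6) after.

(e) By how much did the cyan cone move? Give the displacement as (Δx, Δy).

(2.1, 0.8)

From the two frames, the cyan cone sits at roughly (4.8, 4.1) before and (6.9, 4.9) after.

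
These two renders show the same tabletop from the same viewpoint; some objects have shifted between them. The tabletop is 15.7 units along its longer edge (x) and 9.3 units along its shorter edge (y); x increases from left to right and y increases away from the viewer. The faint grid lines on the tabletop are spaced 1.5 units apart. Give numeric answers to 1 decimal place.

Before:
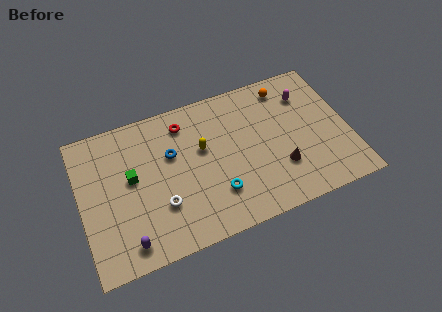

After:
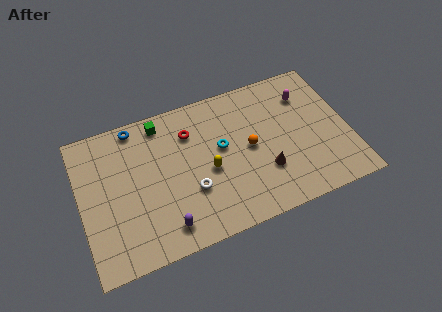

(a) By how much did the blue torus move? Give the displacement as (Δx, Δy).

(-1.9, 2.5)

From the two frames, the blue torus sits at roughly (5.4, 5.9) before and (3.5, 8.4) after.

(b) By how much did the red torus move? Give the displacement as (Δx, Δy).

(0.3, -0.7)

The red torus started near (6.3, 7.6) and ended near (6.6, 6.9).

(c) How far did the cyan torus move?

2.9

From (7.7, 2.5) to (8.3, 5.3), the cyan torus covered √(0.6² + 2.8²) ≈ 2.9 units.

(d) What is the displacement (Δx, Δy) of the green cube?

(2.0, 2.9)

The green cube was at about (3.0, 5.2) and moved to about (5.0, 8.1).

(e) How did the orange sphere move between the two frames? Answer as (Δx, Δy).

(-2.5, -3.2)

The orange sphere was at about (12.4, 7.9) and moved to about (9.9, 4.7).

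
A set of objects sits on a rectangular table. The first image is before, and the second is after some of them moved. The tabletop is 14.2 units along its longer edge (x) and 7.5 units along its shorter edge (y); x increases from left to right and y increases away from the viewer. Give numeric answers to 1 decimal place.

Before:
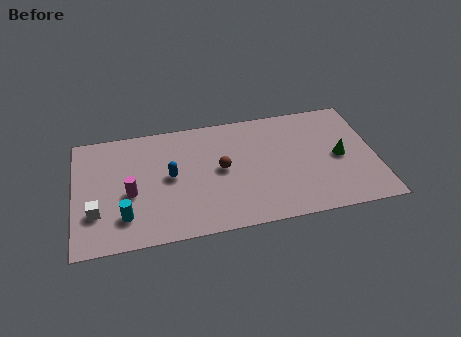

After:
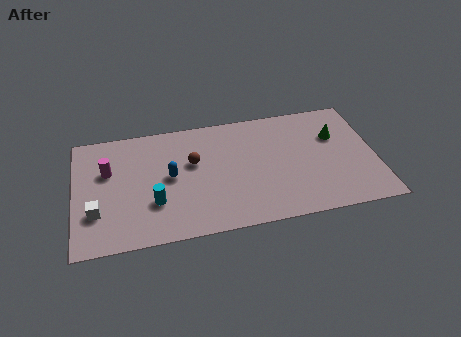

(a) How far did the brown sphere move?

1.5

From (6.9, 3.9) to (5.6, 4.6), the brown sphere covered √(1.3² + 0.7²) ≈ 1.5 units.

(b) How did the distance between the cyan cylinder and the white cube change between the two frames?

+1.3

Before: roughly 1.4 units apart; after: 2.7. That's 1.3 units further apart.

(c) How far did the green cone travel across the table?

1.4

The green cone moved from about (12.5, 3.6) to (12.4, 5.0), a distance of √(0.1² + 1.4²) ≈ 1.4.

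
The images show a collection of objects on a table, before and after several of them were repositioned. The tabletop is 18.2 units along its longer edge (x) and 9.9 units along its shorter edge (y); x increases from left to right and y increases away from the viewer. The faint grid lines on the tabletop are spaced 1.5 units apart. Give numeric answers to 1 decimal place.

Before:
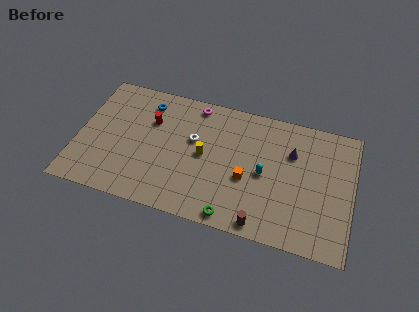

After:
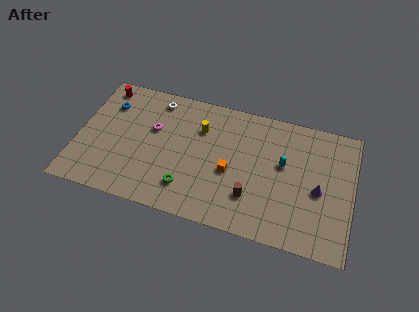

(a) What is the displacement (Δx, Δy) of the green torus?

(-3.1, 1.3)

The green torus was at about (10.6, 0.9) and moved to about (7.5, 2.2).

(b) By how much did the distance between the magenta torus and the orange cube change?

-0.5

Before: roughly 6.1 units apart; after: 5.6. That's 0.5 units closer together.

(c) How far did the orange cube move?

1.1

The orange cube moved from about (11.3, 4.0) to (10.2, 4.2), a distance of √(1.1² + 0.2²) ≈ 1.1.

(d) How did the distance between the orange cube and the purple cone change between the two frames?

+1.8

They were about 4.0 units apart before and 5.8 after — 1.8 units further apart.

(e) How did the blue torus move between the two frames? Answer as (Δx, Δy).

(-2.5, -0.8)

From the two frames, the blue torus sits at roughly (4.3, 8.1) before and (1.8, 7.3) after.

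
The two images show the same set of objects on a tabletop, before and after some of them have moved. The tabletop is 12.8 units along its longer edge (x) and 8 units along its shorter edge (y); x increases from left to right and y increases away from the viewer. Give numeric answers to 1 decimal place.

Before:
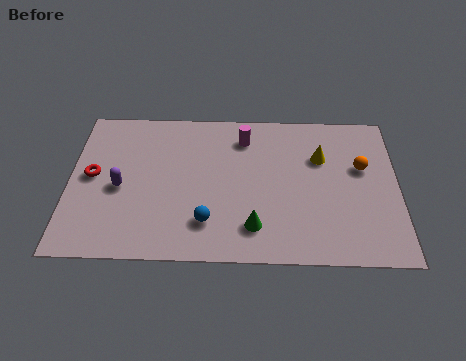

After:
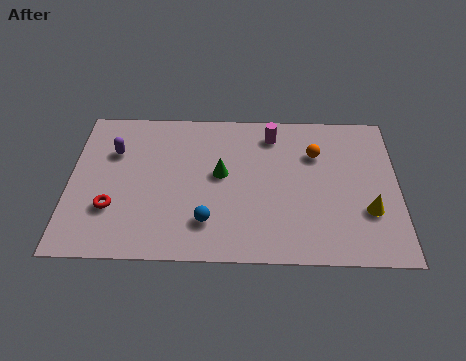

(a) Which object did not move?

the blue sphere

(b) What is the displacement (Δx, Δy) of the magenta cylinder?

(1.1, 0.2)

The magenta cylinder was at about (6.8, 6.4) and moved to about (7.9, 6.6).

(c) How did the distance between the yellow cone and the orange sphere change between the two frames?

+1.9

Before: roughly 1.7 units apart; after: 3.6. That's 1.9 units further apart.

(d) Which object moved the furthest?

the yellow cone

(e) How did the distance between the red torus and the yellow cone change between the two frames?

+0.9

The distance was about 9.0 in the first image and 9.9 in the second, so they moved 0.9 units further apart.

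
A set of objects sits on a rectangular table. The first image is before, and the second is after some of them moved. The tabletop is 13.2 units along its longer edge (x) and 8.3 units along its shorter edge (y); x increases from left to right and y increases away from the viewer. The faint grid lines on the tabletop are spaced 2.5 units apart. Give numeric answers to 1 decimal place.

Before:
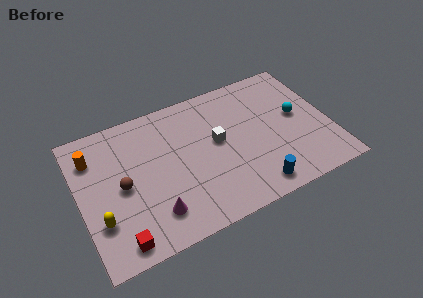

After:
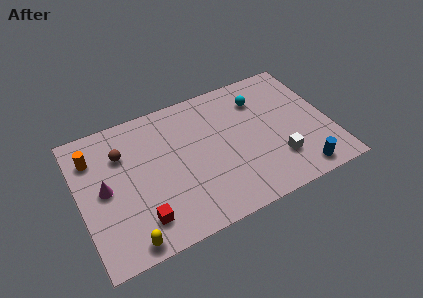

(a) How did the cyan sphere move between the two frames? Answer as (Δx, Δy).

(-1.8, 1.8)

The cyan sphere started near (11.6, 4.5) and ended near (9.8, 6.3).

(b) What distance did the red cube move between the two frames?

1.4

The red cube was near (1.7, 1.0) before and (2.9, 1.7) after, so it travelled √(1.2² + 0.7²) ≈ 1.4 units.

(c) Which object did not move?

the orange cylinder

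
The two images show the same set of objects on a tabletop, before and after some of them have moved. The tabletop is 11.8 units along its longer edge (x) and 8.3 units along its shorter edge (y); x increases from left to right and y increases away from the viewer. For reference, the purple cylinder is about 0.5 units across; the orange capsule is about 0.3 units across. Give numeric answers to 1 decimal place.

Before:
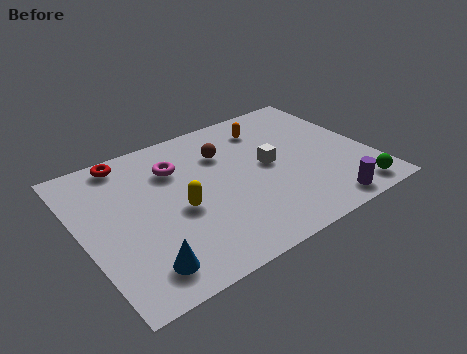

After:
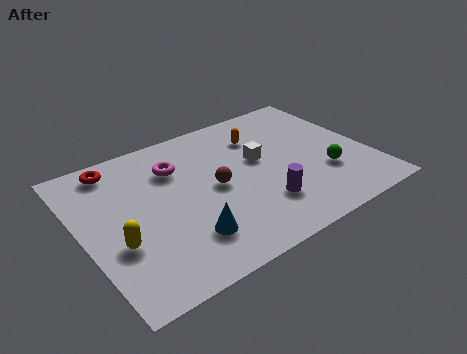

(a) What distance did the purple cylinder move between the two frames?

2.6

The purple cylinder was near (9.3, 0.9) before and (7.0, 2.2) after, so it travelled √(2.3² + 1.3²) ≈ 2.6 units.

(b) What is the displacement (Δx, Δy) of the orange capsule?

(-0.4, -0.4)

The orange capsule was at about (8.1, 6.6) and moved to about (7.7, 6.2).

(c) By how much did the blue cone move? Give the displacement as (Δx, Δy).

(1.9, 0.6)

The blue cone started near (1.9, 1.4) and ended near (3.8, 2.0).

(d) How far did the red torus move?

0.5

The red torus moved from about (2.3, 7.4) to (1.8, 7.2), a distance of √(0.5² + 0.2²) ≈ 0.5.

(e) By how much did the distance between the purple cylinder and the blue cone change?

-4.2

The distance was about 7.4 in the first image and 3.2 in the second, so they moved 4.2 units closer together.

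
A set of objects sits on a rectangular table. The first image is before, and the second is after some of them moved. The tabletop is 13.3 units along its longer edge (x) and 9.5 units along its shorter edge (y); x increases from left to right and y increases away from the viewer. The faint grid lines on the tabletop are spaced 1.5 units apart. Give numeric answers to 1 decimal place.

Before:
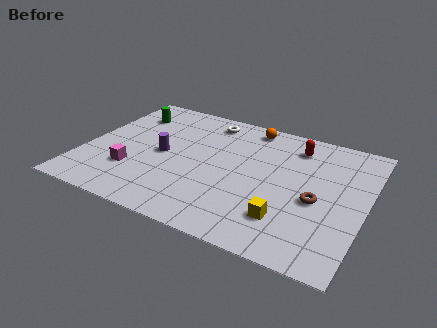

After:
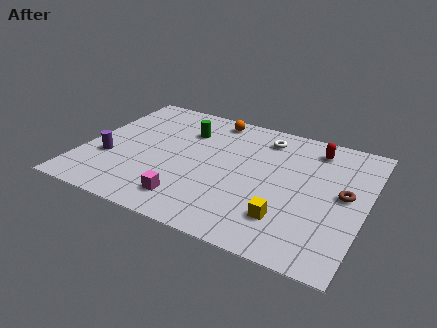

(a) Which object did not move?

the yellow cube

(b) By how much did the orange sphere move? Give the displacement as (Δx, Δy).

(-1.8, 0.0)

From the two frames, the orange sphere sits at roughly (7.4, 8.4) before and (5.6, 8.4) after.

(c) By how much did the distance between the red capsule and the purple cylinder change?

+3.6

The distance was about 6.8 in the first image and 10.4 in the second, so they moved 3.6 units further apart.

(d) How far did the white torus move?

2.8

From (5.4, 8.1) to (8.2, 7.8), the white torus covered √(2.8² + 0.3²) ≈ 2.8 units.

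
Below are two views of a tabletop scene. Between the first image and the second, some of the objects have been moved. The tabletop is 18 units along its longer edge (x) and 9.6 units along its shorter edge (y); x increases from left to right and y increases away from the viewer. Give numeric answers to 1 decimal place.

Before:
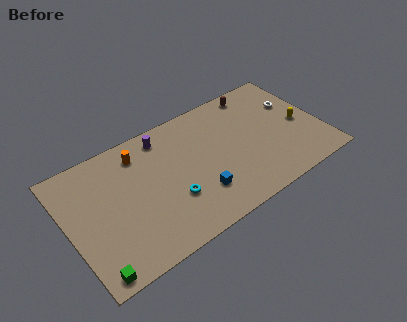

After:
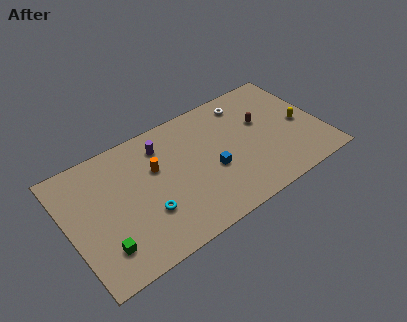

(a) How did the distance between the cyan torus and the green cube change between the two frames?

-3.0

They were about 6.3 units apart before and 3.3 after — 3.0 units closer together.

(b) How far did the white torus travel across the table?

3.7

The white torus moved from about (16.5, 6.3) to (13.2, 8.0), a distance of √(3.3² + 1.7²) ≈ 3.7.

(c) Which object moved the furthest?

the white torus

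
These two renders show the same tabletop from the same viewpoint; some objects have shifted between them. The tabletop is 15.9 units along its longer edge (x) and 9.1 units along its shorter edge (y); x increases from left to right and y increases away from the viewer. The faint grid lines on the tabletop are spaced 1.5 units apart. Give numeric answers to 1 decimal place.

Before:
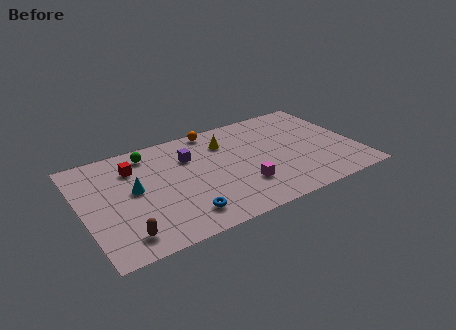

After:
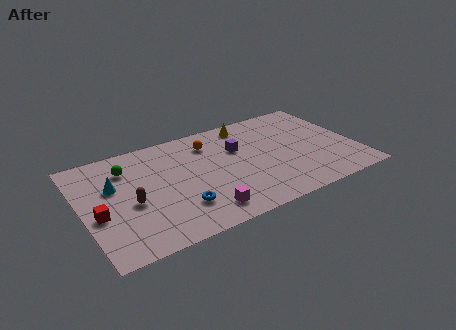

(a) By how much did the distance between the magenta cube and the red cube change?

-1.1

The distance was about 7.2 in the first image and 6.1 in the second, so they moved 1.1 units closer together.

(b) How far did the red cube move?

3.9

From (3.2, 6.8) to (0.8, 3.7), the red cube covered √(2.4² + 3.1²) ≈ 3.9 units.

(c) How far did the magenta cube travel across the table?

2.7

The magenta cube was near (9.0, 2.6) before and (6.5, 1.5) after, so it travelled √(2.5² + 1.1²) ≈ 2.7 units.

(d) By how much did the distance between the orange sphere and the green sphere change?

+1.0

Before: roughly 3.9 units apart; after: 4.9. That's 1.0 units further apart.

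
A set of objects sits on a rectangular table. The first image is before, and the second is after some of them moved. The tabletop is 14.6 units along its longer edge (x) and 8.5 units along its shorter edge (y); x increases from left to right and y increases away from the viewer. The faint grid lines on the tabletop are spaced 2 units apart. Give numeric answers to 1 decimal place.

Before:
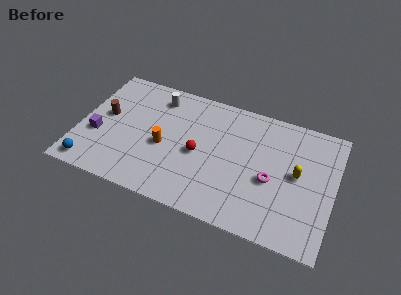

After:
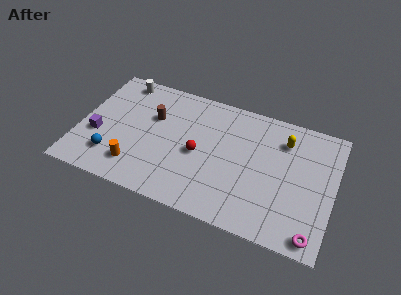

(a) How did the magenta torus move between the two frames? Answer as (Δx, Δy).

(2.6, -2.7)

The magenta torus was at about (11.1, 3.6) and moved to about (13.7, 0.9).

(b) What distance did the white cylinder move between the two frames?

2.3

From (4.2, 7.0) to (2.0, 7.5), the white cylinder covered √(2.2² + 0.5²) ≈ 2.3 units.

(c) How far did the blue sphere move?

1.5

From (1.0, 1.0) to (2.1, 2.0), the blue sphere covered √(1.1² + 1.0²) ≈ 1.5 units.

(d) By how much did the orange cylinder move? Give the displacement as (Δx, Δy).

(-1.4, -1.9)

The orange cylinder was at about (4.9, 3.7) and moved to about (3.5, 1.8).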